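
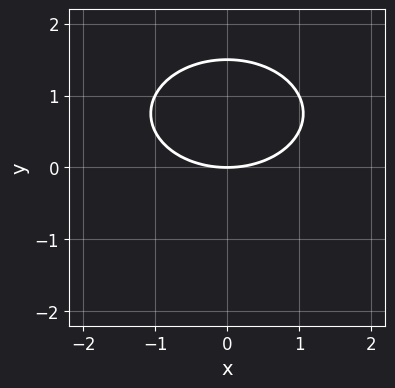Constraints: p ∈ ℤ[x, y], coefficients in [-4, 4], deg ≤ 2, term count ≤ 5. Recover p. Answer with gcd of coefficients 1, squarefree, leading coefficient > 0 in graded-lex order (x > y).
Degree: a generic line meets the curve in up to 2 points, so deg p = 2.
Symmetries: mirror symmetry x ↦ −x ⇒ only even powers of x.
Against the integer gridlines: one y-axis crossing is at y = 0; one x-axis crossing is at x = 0.
Matching integer coefficients to the picture gives p.

x^2 + 2*y^2 - 3*y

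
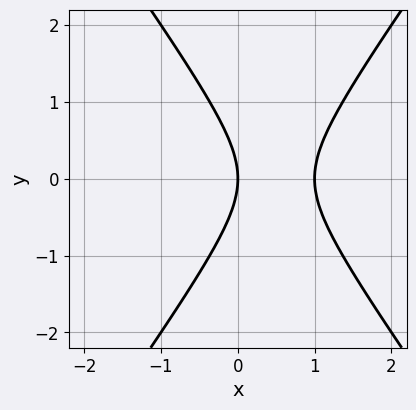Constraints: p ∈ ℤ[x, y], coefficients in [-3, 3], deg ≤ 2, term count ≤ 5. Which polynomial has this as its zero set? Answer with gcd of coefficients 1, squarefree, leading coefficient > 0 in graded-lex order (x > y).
Degree: a generic line meets the curve in up to 2 points, so deg p = 2.
Symmetries: mirror symmetry y ↦ −y ⇒ only even powers of y.
Reading off the gridlines: it crosses the y-axis at the gridline y = 0; among the integer gridlines, it crosses the x-axis at x ∈ {0, 1}.
Together with the visible shape, these determine p as stated.

2*x^2 - y^2 - 2*x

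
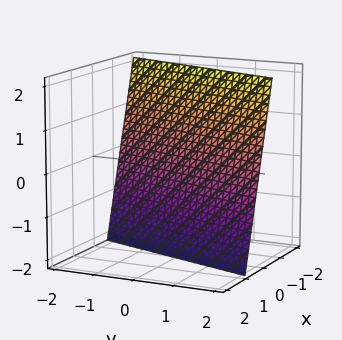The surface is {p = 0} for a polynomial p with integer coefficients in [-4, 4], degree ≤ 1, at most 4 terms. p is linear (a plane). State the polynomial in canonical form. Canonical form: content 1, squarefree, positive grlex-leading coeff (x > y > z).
3*x - y + z + 2

(a) deg p = 1. Every cross-section is a straight line — this is a plane.
(b) From the axis intercepts and sections: one z-axis crossing is at z = -2; it meets the y-axis at y = 2 (among the integer gridlines).
(c) The integer polynomial consistent with all of this is the stated p.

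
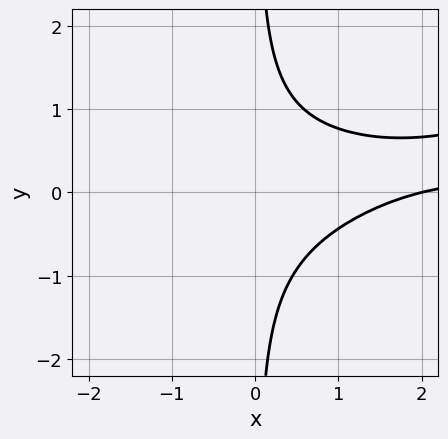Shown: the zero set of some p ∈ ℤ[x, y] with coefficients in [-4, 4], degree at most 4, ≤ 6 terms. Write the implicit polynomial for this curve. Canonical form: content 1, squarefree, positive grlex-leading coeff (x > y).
x^2*y - 3*x*y^2 - x + 2

First, deg p = 3.
Then, observable constraints: it meets the x-axis at x = 2 (among the integer gridlines); the curve avoids every integer y-axis point in the box.
Finally, solving for integer coefficients yields p as stated.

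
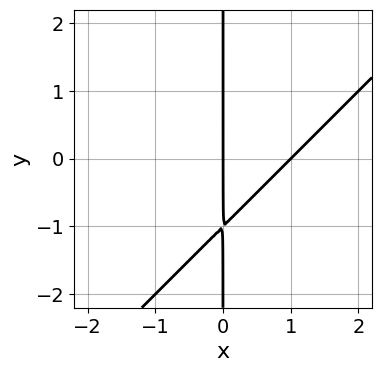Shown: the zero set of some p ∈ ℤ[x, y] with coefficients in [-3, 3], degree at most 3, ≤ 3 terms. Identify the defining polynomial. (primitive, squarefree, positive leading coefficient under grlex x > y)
First, degree: the shape is more complex than any degree-1 curve, so deg p = 2.
Then, checking where it meets the axes: every point of the y-axis in the box is on the curve; among the integer gridlines, it crosses the x-axis at x ∈ {0, 1}.
Finally, solving for integer coefficients yields p as stated.

x^2 - x*y - x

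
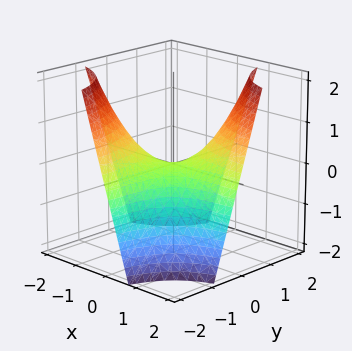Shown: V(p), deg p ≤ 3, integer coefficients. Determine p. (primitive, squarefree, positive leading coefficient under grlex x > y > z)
deg p = 2.
Checking where it meets the axes: every point of the y-axis in the box is on the surface; one z-axis crossing is at z = 0.
Assembling these constraints gives the stated polynomial.

4*x*y - 3*z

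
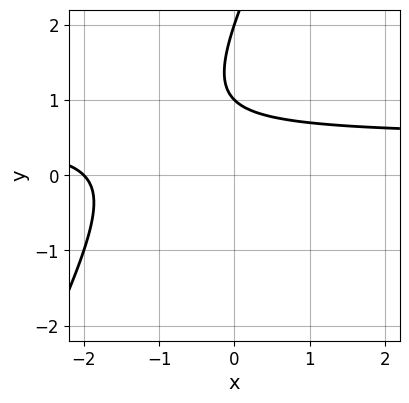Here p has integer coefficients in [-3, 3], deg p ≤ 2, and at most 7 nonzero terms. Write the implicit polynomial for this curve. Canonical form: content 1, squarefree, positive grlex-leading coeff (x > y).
(a) Degree: a generic line meets the curve in up to 2 points, so deg p = 2.
(b) Checking where it meets the axes: it crosses the x-axis at the gridline x = -2; among the integer gridlines, it crosses the y-axis at y ∈ {1, 2}.
(c) The integer polynomial consistent with all of this is the stated p.

2*x*y - y^2 - x + 3*y - 2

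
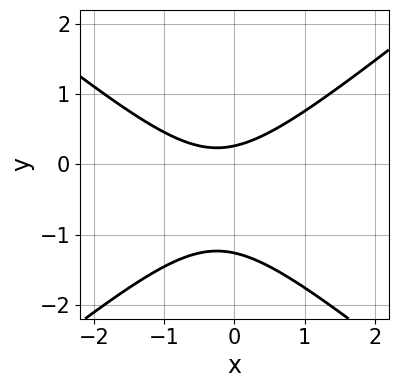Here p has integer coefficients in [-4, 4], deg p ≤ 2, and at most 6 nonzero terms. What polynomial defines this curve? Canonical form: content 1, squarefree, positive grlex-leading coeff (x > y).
(a) deg p = 2. No degree-1 curve has this shape.
(b) From the axis intercepts and sections: the curve avoids every integer x-axis point in the box.
(c) Matching integer coefficients to the picture gives p.

2*x^2 - 3*y^2 + x - 3*y + 1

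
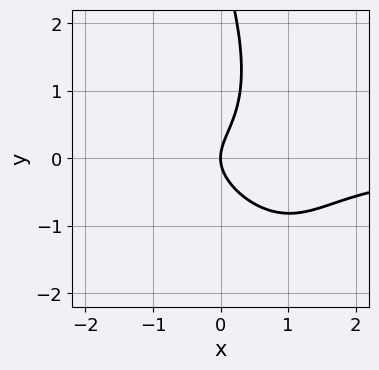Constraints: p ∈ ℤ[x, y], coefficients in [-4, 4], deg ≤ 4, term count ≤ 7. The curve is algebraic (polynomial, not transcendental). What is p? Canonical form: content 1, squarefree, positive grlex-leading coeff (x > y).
3*x^2*y + 3*x*y^2 + y^3 - 3*y^2 + 3*x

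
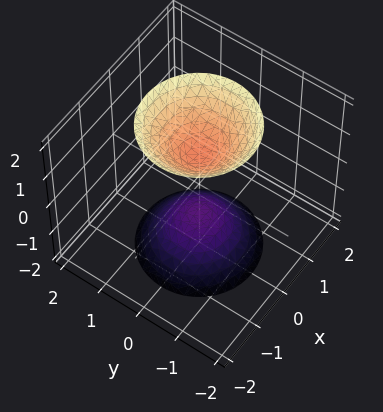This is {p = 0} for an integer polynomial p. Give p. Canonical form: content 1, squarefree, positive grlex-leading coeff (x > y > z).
2*x^2 + 2*y^2 - z^2 + 1

(a) I count 2 distinct pieces. They look like related sheets of one shape, so recover p as a whole.
(b) The degree is 2 — no degree-1 surface has this shape.
(c) By symmetry, every cross-section ⟂ z is a circle, so x, y appear only via x² + y².
(d) Reading off the gridlines: among the integer gridlines, it crosses the z-axis at z ∈ {-1, 1}; it misses every integer gridline on the y-axis; it misses every integer gridline on the x-axis; a circular section at z = 2 has radius between 1 and 2.
(e) Fitting integer coefficients to these (and the overall shape) gives p.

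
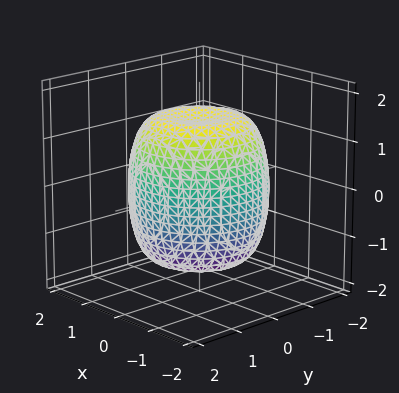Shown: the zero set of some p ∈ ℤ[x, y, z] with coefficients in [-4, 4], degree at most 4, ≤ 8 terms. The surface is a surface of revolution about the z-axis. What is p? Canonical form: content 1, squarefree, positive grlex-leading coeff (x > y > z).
Degree: the shape is more complex than any degree-3 surface, so deg p = 4.
Symmetry: the surface is invariant under rotation about z: p = q(x² + y², z).
From the axis intercepts and sections: a circular section at z = 1 has radius between 1 and 2.
These observations pin down the coefficients.

x^4 + 2*x^2*y^2 + y^4 - x^2 - y^2 + z^2 - 2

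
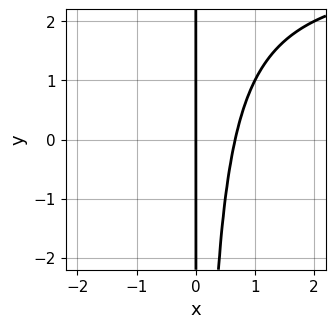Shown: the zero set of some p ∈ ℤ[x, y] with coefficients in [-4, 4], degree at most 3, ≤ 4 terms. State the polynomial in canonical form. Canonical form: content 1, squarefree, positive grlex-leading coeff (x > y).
(a) Degree: a generic line meets the curve in up to 3 points, so deg p = 3.
(b) Reading off the gridlines: every point of the y-axis in the box is on the curve; it crosses the x-axis at the gridline x = 0.
(c) These observations pin down the coefficients.

x^2*y - 3*x^2 + 2*x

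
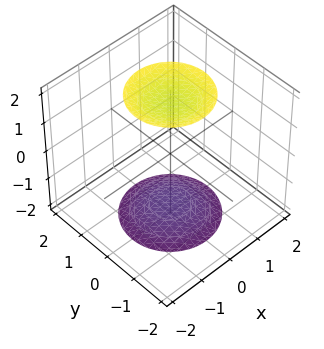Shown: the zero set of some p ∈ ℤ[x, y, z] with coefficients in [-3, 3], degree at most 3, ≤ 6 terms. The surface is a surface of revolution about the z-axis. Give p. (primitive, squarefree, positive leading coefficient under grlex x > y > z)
x^2 + y^2 - z^2 + 3

1. I count 2 distinct pieces. Treating them together as one polynomial.
2. deg p = 2. A generic line meets the surface in up to 2 points.
3. Symmetries: the surface is invariant under rotation about z: p = q(x² + y², z).
4. Reading off the gridlines: the surface avoids every integer x-axis point in the box; a circular section at z = -2 has radius exactly 1.
5. The integer polynomial consistent with all of this is the stated p.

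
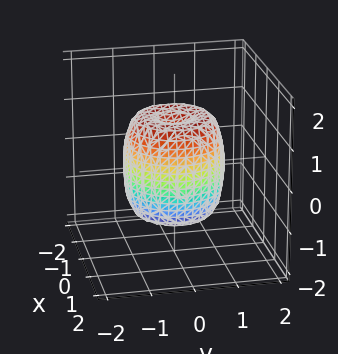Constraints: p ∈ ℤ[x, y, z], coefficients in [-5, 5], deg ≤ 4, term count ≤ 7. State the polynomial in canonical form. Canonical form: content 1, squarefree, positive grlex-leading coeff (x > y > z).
First, the degree is 4 — no degree-3 surface has this shape.
Then, symmetries: the z-axis is an axis of rotation, so x and y enter only as x² + y².
Then, observable constraints: a circular section at z = -1 has radius exactly 1; the z-axis gridline crossings are at z ∈ {-1, 1}.
Finally, matching integer coefficients to the picture gives p.

2*x^4 + 4*x^2*y^2 + 2*y^4 - 2*x^2 - 2*y^2 + z^2 - 1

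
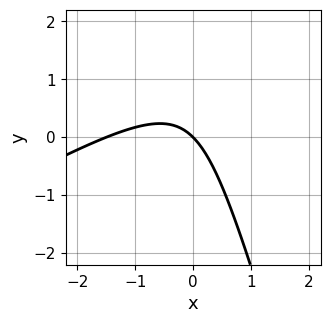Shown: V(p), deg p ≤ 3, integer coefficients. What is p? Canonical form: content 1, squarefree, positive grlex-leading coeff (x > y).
2*x^2 - 3*x*y - y^2 + 3*x + 3*y

Degree: the shape is more complex than any degree-1 curve, so deg p = 2.
Against the integer gridlines: it crosses the x-axis at the gridline x = 0; it meets the y-axis at y = 0 (among the integer gridlines).
Assembling these constraints gives the stated polynomial.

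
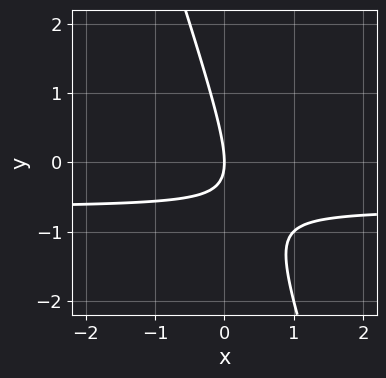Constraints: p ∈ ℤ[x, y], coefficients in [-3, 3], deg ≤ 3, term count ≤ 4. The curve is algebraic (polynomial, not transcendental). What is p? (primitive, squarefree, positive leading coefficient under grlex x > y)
(a) deg p = 2. A generic line meets the curve in up to 2 points.
(b) From the visible intercepts: it crosses the x-axis at the gridline x = 0; it meets the y-axis at y = 0 (among the integer gridlines).
(c) The integer polynomial consistent with all of this is the stated p.

3*x*y + y^2 + 2*x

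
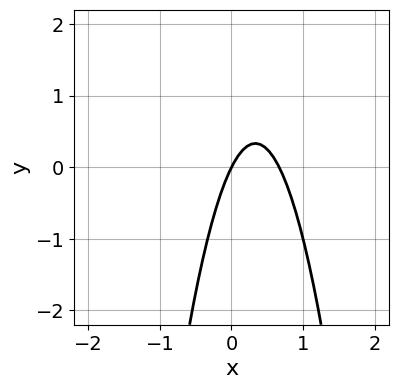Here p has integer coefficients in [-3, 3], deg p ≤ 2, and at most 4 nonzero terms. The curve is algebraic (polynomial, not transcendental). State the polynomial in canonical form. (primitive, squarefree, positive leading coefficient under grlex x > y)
3*x^2 - 2*x + y

Degree: no degree-1 curve has this shape, so deg p = 2.
From the visible intercepts: it meets the x-axis at x = 0 (among the integer gridlines); one y-axis crossing is at y = 0.
Matching integer coefficients to the picture gives p.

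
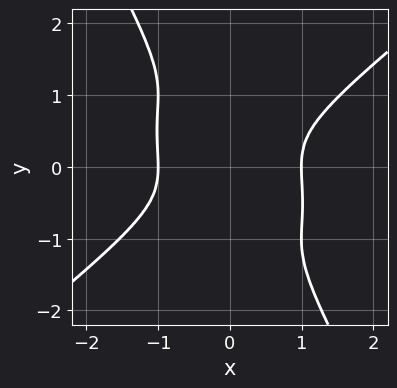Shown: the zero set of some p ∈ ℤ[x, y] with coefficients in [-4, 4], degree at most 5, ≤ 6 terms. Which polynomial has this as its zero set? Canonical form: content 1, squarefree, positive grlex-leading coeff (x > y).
First, the degree is 4 — a generic line meets the curve in up to 4 points.
Then, from the axis intercepts and sections: the x-axis gridline crossings are at x ∈ {-1, 1}.
Finally, assembling these constraints gives the stated polynomial.

2*x^4 - x^2*y^2 - 2*x*y^3 - y^4 - 2*x^2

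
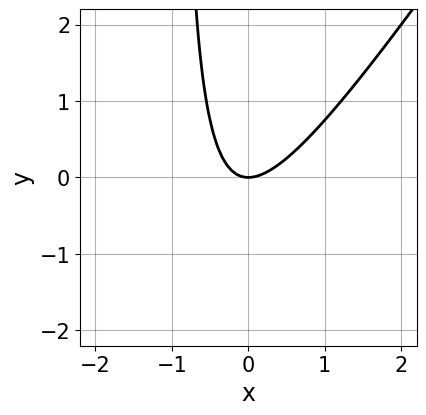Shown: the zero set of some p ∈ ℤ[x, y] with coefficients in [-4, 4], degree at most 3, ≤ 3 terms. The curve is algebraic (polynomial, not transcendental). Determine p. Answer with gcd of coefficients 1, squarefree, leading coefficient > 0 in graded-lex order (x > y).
1. deg p = 2. A generic line meets the curve in up to 2 points.
2. From the visible intercepts: it meets the x-axis at x = 0 (among the integer gridlines); it crosses the y-axis at the gridline y = 0.
3. The integer polynomial consistent with all of this is the stated p.

3*x^2 - 2*x*y - 2*y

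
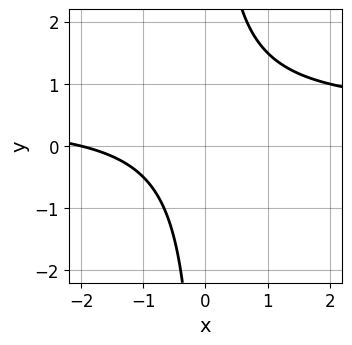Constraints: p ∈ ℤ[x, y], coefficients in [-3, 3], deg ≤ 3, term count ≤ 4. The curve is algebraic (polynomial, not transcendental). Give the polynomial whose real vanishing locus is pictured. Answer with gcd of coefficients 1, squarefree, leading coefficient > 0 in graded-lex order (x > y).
1. The degree is 2 — no degree-1 curve has this shape.
2. Reading off the gridlines: no y-intercept at any integer in the box; it meets the x-axis at x = -2 (among the integer gridlines).
3. Solving for integer coefficients yields p as stated.

2*x*y - x - 2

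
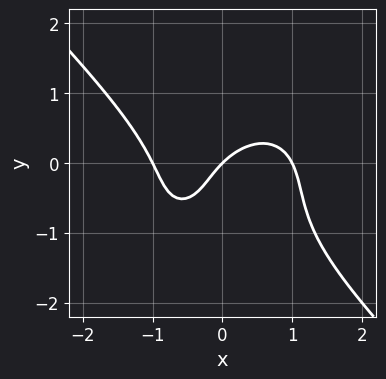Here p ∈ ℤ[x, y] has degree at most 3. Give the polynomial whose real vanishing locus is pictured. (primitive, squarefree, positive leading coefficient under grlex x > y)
First, degree: a generic line meets the curve in up to 3 points, so deg p = 3.
Then, observable constraints: one y-axis crossing is at y = 0; among the integer gridlines, it crosses the x-axis at x ∈ {-1, 0, 1}.
Finally, putting this together gives p.

x^3 + y^3 + y^2 - x + y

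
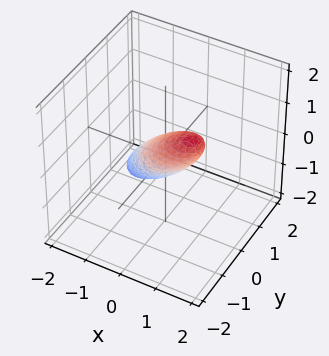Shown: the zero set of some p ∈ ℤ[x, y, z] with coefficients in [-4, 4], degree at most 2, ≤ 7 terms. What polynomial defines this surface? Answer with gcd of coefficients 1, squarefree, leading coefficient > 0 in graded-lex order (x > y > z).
2*x^2 - 3*x*z + 2*y^2 + 2*y*z + 2*z^2 - 1

(a) Degree: no degree-1 surface has this shape, so deg p = 2.
(b) The integer polynomial consistent with all of this is the stated p.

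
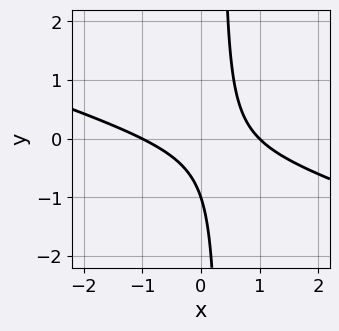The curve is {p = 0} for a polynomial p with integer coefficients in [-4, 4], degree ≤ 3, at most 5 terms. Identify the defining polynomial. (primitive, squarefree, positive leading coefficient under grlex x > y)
x^2 + 3*x*y - y - 1

1. The degree is 2 — no degree-1 curve has this shape.
2. Reading off the gridlines: the x-axis gridline crossings are at x ∈ {-1, 1}; it crosses the y-axis at the gridline y = -1.
3. Together with the visible shape, these determine p as stated.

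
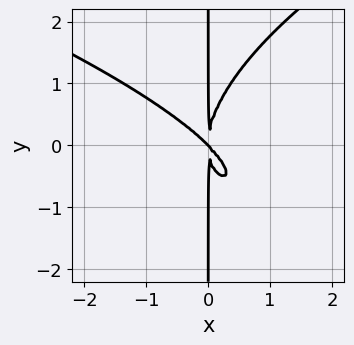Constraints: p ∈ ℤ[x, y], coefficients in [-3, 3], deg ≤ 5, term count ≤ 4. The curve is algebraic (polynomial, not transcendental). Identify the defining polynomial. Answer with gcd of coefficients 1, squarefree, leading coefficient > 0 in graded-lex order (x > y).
x*y^3 - 2*x^3 - 2*x^2*y

(a) The degree is 4 — the shape is more complex than any degree-3 curve.
(b) Reading off the gridlines: it meets the x-axis at x = 0 (among the integer gridlines); every point of the y-axis in the box is on the curve.
(c) Putting this together gives p.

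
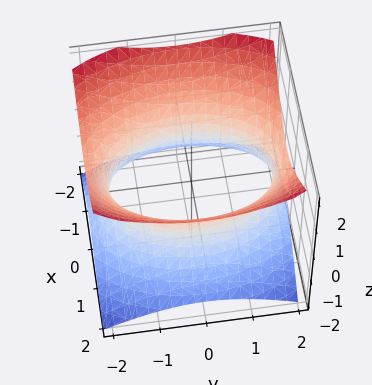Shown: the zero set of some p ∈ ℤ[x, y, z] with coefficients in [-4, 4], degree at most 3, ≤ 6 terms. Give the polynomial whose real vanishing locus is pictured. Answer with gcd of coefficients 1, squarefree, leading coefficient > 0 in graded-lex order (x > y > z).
(a) Degree: an hourglass — one-sheet hyperboloid; a quadric, so deg p = 2.
(b) Symmetries: it's symmetric under z → −z, forcing even powers of z; mirror symmetry y ↦ −y ⇒ only even powers of y; mirror symmetry x ↦ −x ⇒ only even powers of x.
(c) From the visible intercepts: the surface avoids every integer z-axis point in the box.
(d) Solving for integer coefficients yields p as stated.

2*x^2 + y^2 - 2*z^2 - 3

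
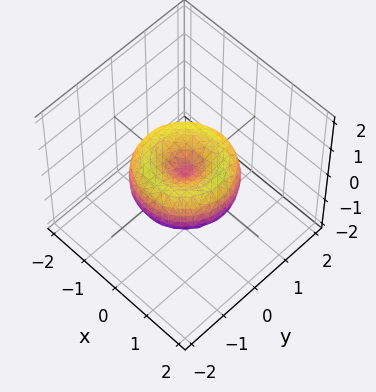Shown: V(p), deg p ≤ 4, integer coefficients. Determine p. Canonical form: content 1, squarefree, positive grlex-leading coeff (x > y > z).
First, deg p = 4.
Then, symmetries: rotational symmetry about the z-axis ⇒ p depends on x, y only through x² + y².
Next, checking where it meets the axes: one z-axis crossing is at z = 0; a circular section at z = 0 has radius between 1 and 2; it meets the x-axis at x = 0 (among the integer gridlines); it meets the y-axis at y = 0 (among the integer gridlines).
Finally, putting this together gives p.

2*x^4 + 4*x^2*y^2 + 2*y^4 - 3*x^2 - 3*y^2 + 3*z^2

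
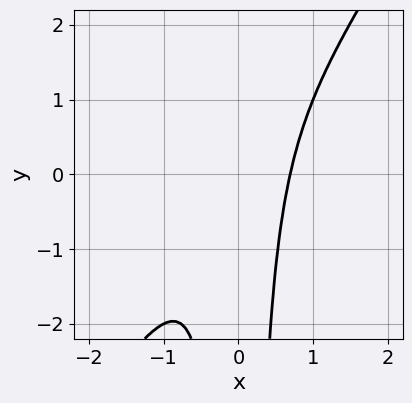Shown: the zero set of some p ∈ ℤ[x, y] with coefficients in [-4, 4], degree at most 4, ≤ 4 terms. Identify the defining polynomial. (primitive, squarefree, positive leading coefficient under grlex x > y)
3*x^3 - 2*x^2*y - 1

1. The degree is 3 — no degree-2 curve has this shape.
2. From the axis intercepts and sections: the curve avoids every integer y-axis point in the box.
3. These observations pin down the coefficients.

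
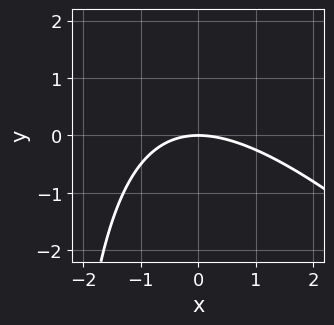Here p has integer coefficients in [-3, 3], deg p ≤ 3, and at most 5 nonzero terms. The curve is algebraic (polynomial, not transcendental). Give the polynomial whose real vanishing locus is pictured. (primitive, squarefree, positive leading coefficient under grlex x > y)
Degree: the shape is more complex than any degree-1 curve, so deg p = 2.
Checking where it meets the axes: it crosses the y-axis at the gridline y = 0; it crosses the x-axis at the gridline x = 0.
Solving for integer coefficients yields p as stated.

x^2 + x*y + 3*y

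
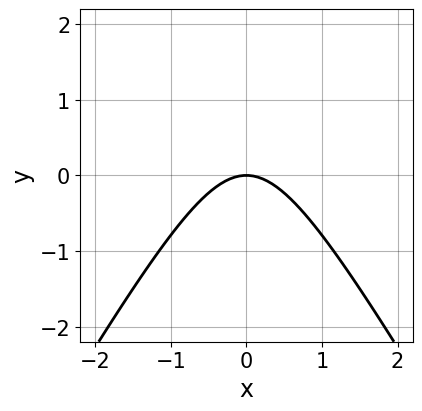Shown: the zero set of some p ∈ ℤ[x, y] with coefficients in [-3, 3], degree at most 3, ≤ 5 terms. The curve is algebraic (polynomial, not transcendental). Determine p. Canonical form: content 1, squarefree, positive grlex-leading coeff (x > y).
Degree: a generic line meets the curve in up to 2 points, so deg p = 2.
Symmetries: mirror symmetry x ↦ −x ⇒ only even powers of x.
Against the integer gridlines: one x-axis crossing is at x = 0; it crosses the y-axis at the gridline y = 0.
Assembling these constraints gives the stated polynomial.

3*x^2 - y^2 + 3*y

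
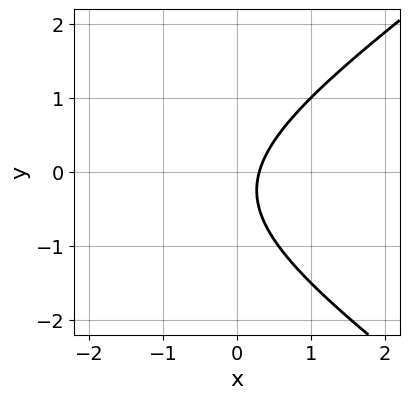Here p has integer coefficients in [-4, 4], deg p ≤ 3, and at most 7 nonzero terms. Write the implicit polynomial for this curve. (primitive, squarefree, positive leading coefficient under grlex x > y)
(a) Degree: the shape is more complex than any degree-1 curve, so deg p = 2.
(b) Observable constraints: no y-intercept at any integer in the box.
(c) Assembling these constraints gives the stated polynomial.

x^2 - 2*y^2 + 3*x - y - 1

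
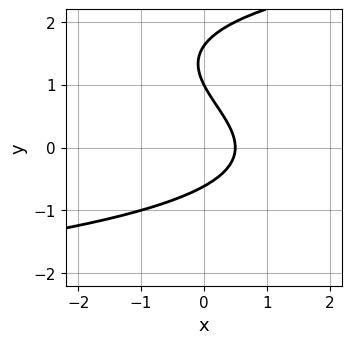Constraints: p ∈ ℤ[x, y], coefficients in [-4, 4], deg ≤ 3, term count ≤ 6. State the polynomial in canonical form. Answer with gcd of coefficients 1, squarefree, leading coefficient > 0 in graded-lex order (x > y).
y^3 - 2*y^2 - 2*x + 1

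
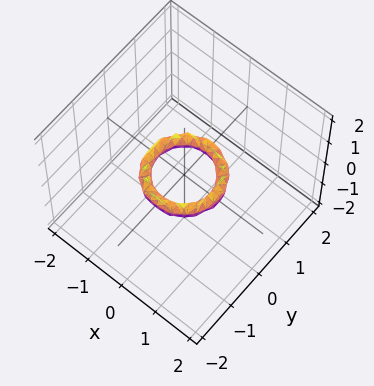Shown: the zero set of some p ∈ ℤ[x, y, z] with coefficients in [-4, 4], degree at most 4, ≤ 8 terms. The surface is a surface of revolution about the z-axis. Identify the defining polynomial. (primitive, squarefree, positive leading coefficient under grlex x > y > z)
2*x^4 + 4*x^2*y^2 + 2*y^4 - 3*x^2 - 3*y^2 + 2*z^2 + 1

Degree: a generic line meets the surface in up to 4 points, so deg p = 4.
Symmetries: the z-axis is an axis of rotation, so x and y enter only as x² + y².
Against the integer gridlines: the x-axis gridline crossings are at x ∈ {-1, 1}; the surface avoids every integer z-axis point in the box.
These observations pin down the coefficients.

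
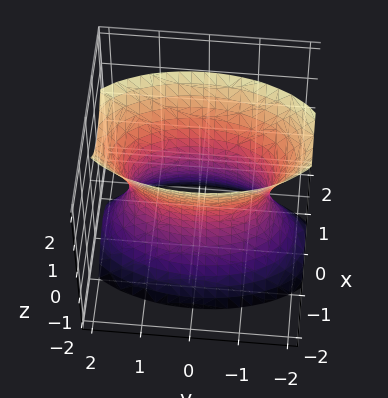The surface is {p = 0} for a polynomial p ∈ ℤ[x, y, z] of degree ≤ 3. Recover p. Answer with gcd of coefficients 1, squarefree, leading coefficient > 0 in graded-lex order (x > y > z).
First, degree: one connected sheet with a waist; a quadric, so deg p = 2.
Next, symmetries: it's symmetric under z → −z, forcing even powers of z; it's symmetric under x → −x, forcing even powers of x; mirror symmetry y ↦ −y ⇒ only even powers of y.
Next, checking where it meets the axes: no z-intercept at any integer in the box.
Finally, these observations pin down the coefficients.

3*x^2 + y^2 - z^2 - 2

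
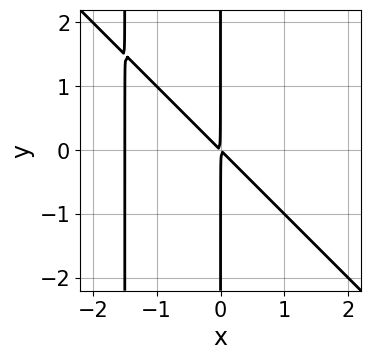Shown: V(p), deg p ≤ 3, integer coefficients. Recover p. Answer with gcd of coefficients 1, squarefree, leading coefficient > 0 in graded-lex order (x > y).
deg p = 3.
From the axis intercepts and sections: every point of the y-axis in the box is on the curve.
These observations pin down the coefficients.

2*x^3 + 2*x^2*y + 3*x^2 + 3*x*y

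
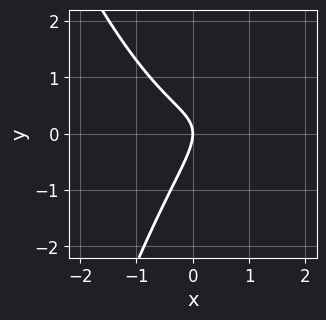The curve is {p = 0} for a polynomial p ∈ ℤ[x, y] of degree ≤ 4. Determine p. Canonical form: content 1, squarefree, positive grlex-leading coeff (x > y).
The degree is 3 — a generic line meets the curve in up to 3 points.
Reading off the gridlines: it meets the y-axis at y = 0 (among the integer gridlines); it crosses the x-axis at the gridline x = 0.
The integer polynomial consistent with all of this is the stated p.

x^3 - x^2 - x*y + y^2 + x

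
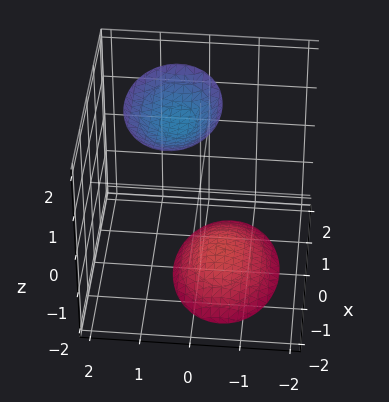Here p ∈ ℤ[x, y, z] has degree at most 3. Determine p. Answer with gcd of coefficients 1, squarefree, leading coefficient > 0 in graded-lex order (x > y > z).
I count 2 distinct pieces. Treating them together as one polynomial.
Degree: a generic line meets the surface in up to 2 points, so deg p = 2.
Against the integer gridlines: no y-intercept at any integer in the box; no x-intercept at any integer in the box.
Fitting integer coefficients to these (and the overall shape) gives p.

x^2 + 2*y^2 - y*z - z^2 + 3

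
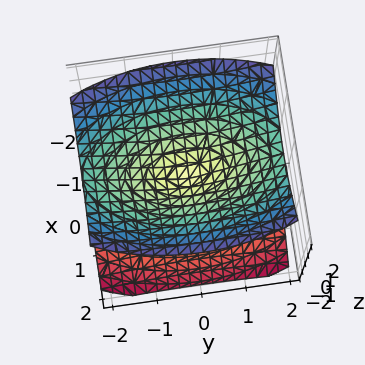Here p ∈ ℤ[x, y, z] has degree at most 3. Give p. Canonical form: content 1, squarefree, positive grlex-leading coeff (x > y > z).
3*x^2 + y^2 - 3*z^2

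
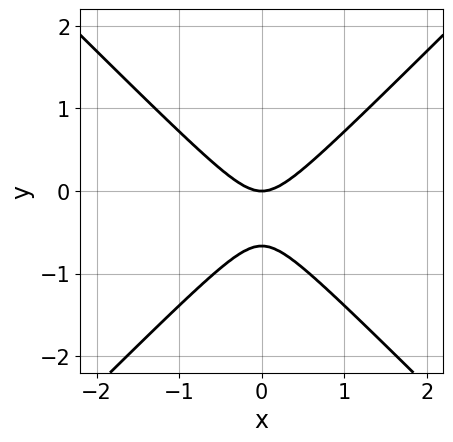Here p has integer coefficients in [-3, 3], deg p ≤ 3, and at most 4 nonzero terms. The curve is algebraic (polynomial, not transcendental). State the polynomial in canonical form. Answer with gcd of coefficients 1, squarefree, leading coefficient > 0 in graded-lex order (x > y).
3*x^2 - 3*y^2 - 2*y

(a) Degree: the shape is more complex than any degree-1 curve, so deg p = 2.
(b) Symmetries: mirror symmetry x ↦ −x ⇒ only even powers of x.
(c) Observable constraints: it meets the x-axis at x = 0 (among the integer gridlines); it meets the y-axis at y = 0 (among the integer gridlines).
(d) Fitting integer coefficients to these (and the overall shape) gives p.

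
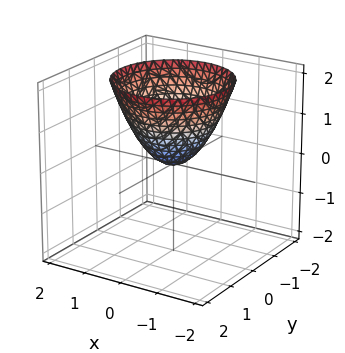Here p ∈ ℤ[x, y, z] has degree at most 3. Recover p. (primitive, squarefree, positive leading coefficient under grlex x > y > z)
x^2 + y^2 - z

(a) Degree: a paraboloid; a quadric, so deg p = 2.
(b) By symmetry, the surface is invariant under rotation about z: p = q(x² + y², z).
(c) Against the integer gridlines: it crosses the x-axis at the gridline x = 0; it crosses the y-axis at the gridline y = 0; a circular section at z = 1 has radius exactly 1.
(d) The integer polynomial consistent with all of this is the stated p.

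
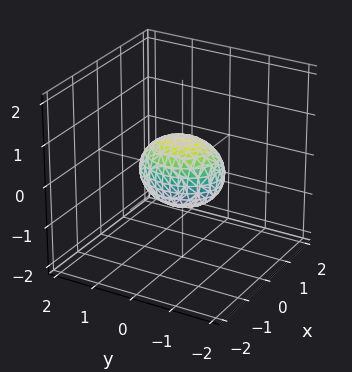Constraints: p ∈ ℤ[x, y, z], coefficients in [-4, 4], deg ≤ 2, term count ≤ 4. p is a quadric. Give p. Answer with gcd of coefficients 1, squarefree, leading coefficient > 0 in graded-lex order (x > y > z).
Degree: bounded and convex; a quadric, so deg p = 2.
Symmetries: it's symmetric under z → −z, forcing even powers of z; the x ↦ −x reflection is a symmetry, so x appears only in even powers; mirror symmetry y ↦ −y ⇒ only even powers of y.
Against the integer gridlines: among the integer gridlines, it crosses the y-axis at y ∈ {-1, 1}.
The integer polynomial consistent with all of this is the stated p.

3*x^2 + 2*y^2 + 3*z^2 - 2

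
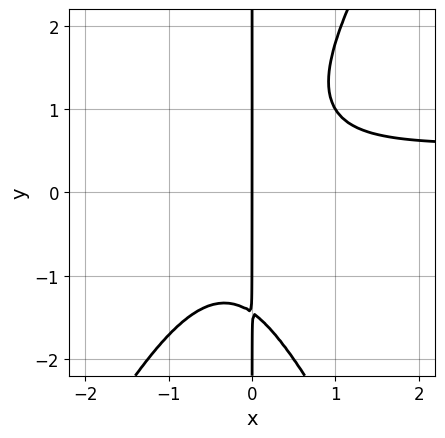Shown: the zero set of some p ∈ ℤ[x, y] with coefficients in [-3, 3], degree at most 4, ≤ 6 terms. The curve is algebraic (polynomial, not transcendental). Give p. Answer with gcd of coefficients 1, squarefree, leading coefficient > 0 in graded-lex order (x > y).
Degree: a generic line meets the curve in up to 4 points, so deg p = 4.
From the axis intercepts and sections: it crosses the x-axis at the gridline x = 0; every point of the y-axis in the box is on the curve.
Assembling these constraints gives the stated polynomial.

3*x^3*y - x*y^3 - 2*x^3 + 3*x^2*y - 3*x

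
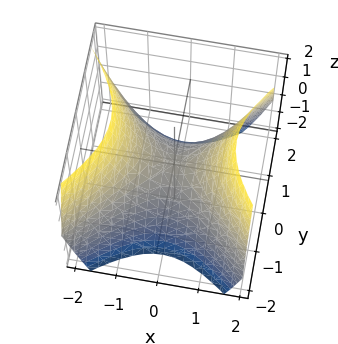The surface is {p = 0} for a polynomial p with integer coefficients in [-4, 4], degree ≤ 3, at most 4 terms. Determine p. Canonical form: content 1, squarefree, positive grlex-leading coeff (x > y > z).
1. deg p = 2. A hyperbolic paraboloid; a quadric.
2. Symmetries: it's symmetric under x → −x, forcing even powers of x; mirror symmetry y ↦ −y ⇒ only even powers of y.
3. From the axis intercepts and sections: it crosses the z-axis at the gridline z = 0; it crosses the y-axis at the gridline y = 0; one x-axis crossing is at x = 0.
4. The integer polynomial consistent with all of this is the stated p.

x^2 - y^2 - z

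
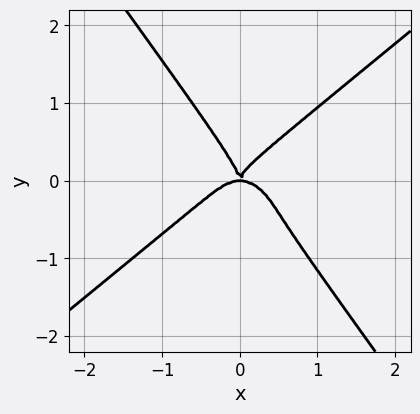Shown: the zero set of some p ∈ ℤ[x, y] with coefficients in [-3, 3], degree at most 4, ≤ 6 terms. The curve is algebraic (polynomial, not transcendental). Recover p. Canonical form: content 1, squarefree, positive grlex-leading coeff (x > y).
3*x^4 - 3*x*y^3 - 3*y^4 + 2*x^2*y

deg p = 4.
Checking where it meets the axes: it meets the y-axis at y = 0 (among the integer gridlines); one x-axis crossing is at x = 0.
Together with the visible shape, these determine p as stated.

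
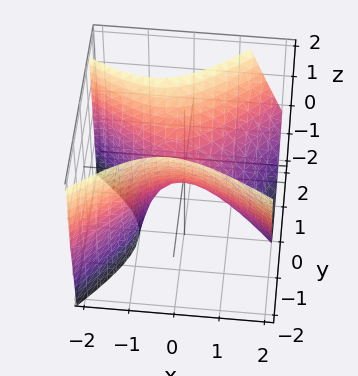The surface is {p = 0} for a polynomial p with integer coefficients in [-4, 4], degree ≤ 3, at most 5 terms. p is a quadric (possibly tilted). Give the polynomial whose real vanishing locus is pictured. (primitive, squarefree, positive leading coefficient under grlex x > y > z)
2*x^2 + x*y + x*z - 3*y^2 + 2*z

1. The degree is 2 — the shape is more complex than any degree-1 surface.
2. Reading off the gridlines: one z-axis crossing is at z = 0; it crosses the y-axis at the gridline y = 0; it meets the x-axis at x = 0 (among the integer gridlines).
3. These observations pin down the coefficients.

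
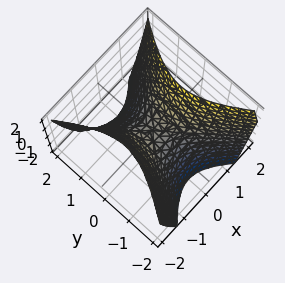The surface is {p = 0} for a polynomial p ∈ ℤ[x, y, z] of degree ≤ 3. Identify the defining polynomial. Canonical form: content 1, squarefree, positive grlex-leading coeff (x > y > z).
1. The degree is 2 — a saddle surface; a quadric.
2. Symmetries: the y ↦ −y reflection is a symmetry, so y appears only in even powers; the x ↦ −x reflection is a symmetry, so x appears only in even powers.
3. From the axis intercepts and sections: it crosses the z-axis at the gridline z = 0; it meets the y-axis at y = 0 (among the integer gridlines); one x-axis crossing is at x = 0.
4. The integer polynomial consistent with all of this is the stated p.

3*x^2 - 2*y^2 - 2*z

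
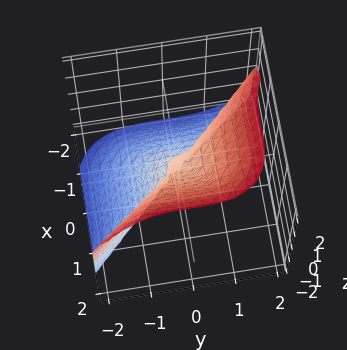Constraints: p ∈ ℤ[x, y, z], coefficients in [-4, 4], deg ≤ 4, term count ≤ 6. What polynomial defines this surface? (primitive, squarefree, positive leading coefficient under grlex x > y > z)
3*x^3 + 2*y^3 - 2*z^3 + z^2

First, deg p = 3.
Then, reading off the gridlines: it crosses the z-axis at the gridline z = 0; one x-axis crossing is at x = 0; it crosses the y-axis at the gridline y = 0.
Finally, matching integer coefficients to the picture gives p.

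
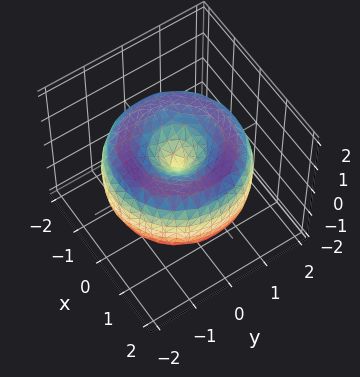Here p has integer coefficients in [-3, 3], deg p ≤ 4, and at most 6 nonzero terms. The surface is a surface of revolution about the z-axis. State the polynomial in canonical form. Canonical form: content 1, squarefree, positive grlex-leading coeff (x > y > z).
First, the degree is 4 — no degree-3 surface has this shape.
Then, symmetries: the z-axis is an axis of rotation, so x and y enter only as x² + y².
Then, reading off the gridlines: it crosses the x-axis at the gridline x = 0; one z-axis crossing is at z = 0.
Finally, matching integer coefficients to the picture gives p.

x^4 + 2*x^2*y^2 + y^4 - 3*x^2 - 3*y^2 + 2*z^2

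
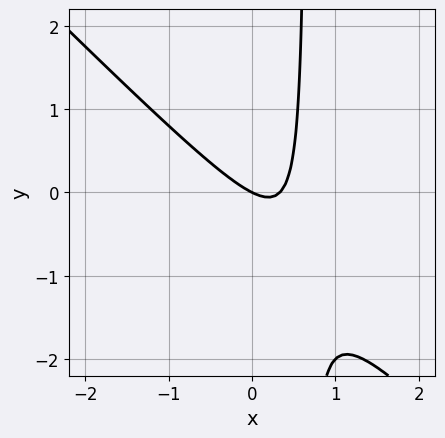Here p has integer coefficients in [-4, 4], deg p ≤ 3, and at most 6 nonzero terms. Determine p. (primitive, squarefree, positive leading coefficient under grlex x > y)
3*x^2 + 3*x*y - x - 2*y

Degree: the shape is more complex than any degree-1 curve, so deg p = 2.
Against the integer gridlines: one x-axis crossing is at x = 0; it crosses the y-axis at the gridline y = 0.
The integer polynomial consistent with all of this is the stated p.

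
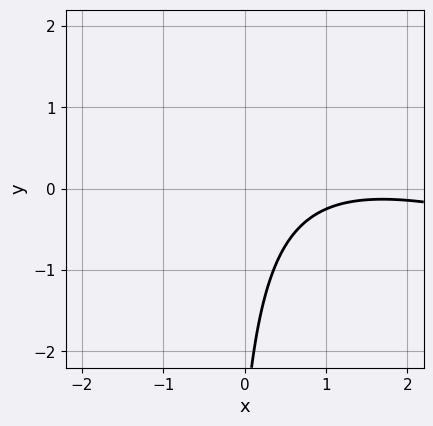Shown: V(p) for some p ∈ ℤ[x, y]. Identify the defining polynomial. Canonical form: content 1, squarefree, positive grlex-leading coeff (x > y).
x^2 + 3*x*y - 3*x + y + 3

First, deg p = 2. No degree-1 curve has this shape.
Next, reading off the gridlines: the curve avoids every integer x-axis point in the box; no y-intercept at any integer in the box.
Finally, fitting integer coefficients to these (and the overall shape) gives p.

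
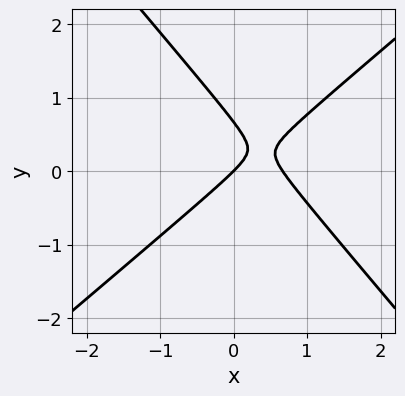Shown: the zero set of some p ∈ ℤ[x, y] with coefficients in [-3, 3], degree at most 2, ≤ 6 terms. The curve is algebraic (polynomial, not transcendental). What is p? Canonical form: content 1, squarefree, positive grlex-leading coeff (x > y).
First, the degree is 2 — no degree-1 curve has this shape.
Then, against the integer gridlines: it crosses the x-axis at the gridline x = 0; it crosses the y-axis at the gridline y = 0.
Finally, assembling these constraints gives the stated polynomial.

3*x^2 - x*y - 3*y^2 - 2*x + 2*y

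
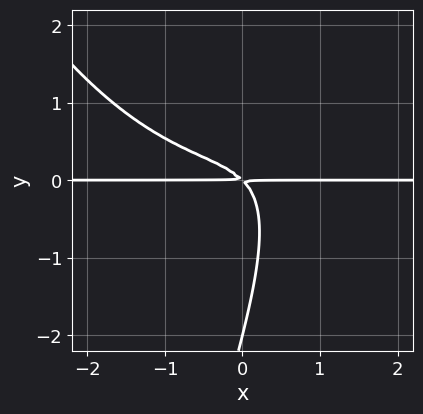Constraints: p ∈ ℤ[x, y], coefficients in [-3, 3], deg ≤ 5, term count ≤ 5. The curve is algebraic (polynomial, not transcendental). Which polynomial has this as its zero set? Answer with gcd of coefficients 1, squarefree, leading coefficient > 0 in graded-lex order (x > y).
(a) The degree is 4 — the shape is more complex than any degree-3 curve.
(b) Observable constraints: the visible x-axis segment lies entirely on the curve; it crosses the y-axis at the gridline y = -2.
(c) Together with the visible shape, these determine p as stated.

x^3*y - 3*x*y^2 + y^3 + 2*x*y + 2*y^2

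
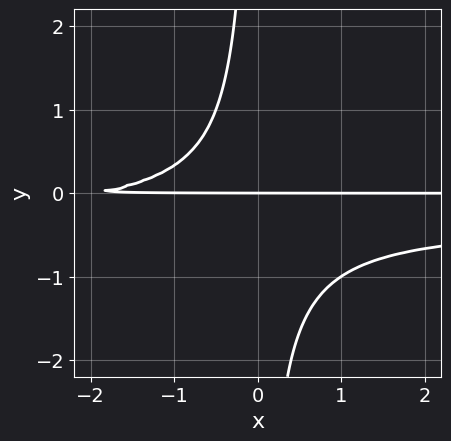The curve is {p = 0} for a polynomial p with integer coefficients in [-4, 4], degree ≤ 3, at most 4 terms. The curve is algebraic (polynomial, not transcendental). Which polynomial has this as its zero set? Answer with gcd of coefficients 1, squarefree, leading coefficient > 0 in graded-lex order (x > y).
3*x*y^2 + x*y + 2*y

1. Degree: a generic line meets the curve in up to 3 points, so deg p = 3.
2. Reading off the gridlines: every point of the x-axis in the box is on the curve; it crosses the y-axis at the gridline y = 0.
3. Matching integer coefficients to the picture gives p.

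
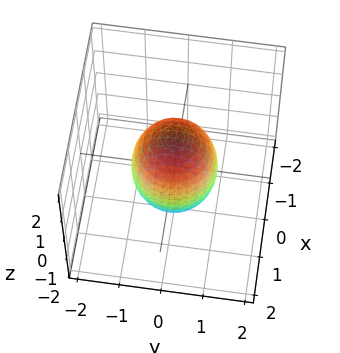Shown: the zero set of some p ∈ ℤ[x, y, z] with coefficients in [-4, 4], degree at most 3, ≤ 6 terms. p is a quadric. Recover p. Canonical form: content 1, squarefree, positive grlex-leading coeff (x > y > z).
2*x^2 + 2*y^2 + z^2 - 2

First, degree: bounded and convex; a quadric, so deg p = 2.
Then, symmetries: mirror symmetry z ↦ −z ⇒ only even powers of z; every cross-section ⟂ z is a circle, so x, y appear only via x² + y².
Then, reading off the gridlines: among the integer gridlines, it crosses the y-axis at y ∈ {-1, 1}; among the integer gridlines, it crosses the x-axis at x ∈ {-1, 1}; a circular section at z = -1 has radius between 0 and 1.
Finally, fitting integer coefficients to these (and the overall shape) gives p.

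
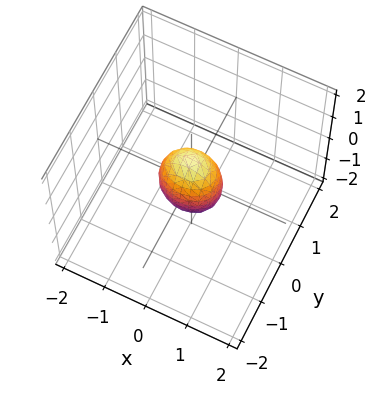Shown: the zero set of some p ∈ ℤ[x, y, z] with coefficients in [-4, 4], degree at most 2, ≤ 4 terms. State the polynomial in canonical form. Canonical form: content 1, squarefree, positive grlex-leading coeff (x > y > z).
2*x^2 + 3*y^2 + z^2 - 1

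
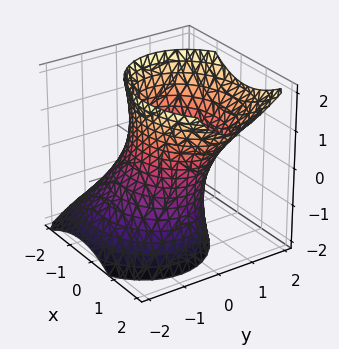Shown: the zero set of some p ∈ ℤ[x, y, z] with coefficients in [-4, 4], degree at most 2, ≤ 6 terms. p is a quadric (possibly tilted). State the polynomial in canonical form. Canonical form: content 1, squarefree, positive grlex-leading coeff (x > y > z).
(a) Degree: a generic line meets the surface in up to 2 points, so deg p = 2.
(b) From the axis intercepts and sections: the y-axis gridline crossings are at y ∈ {-1, 1}; the surface avoids every integer z-axis point in the box.
(c) Together with the visible shape, these determine p as stated.

2*x^2 - x*z + 3*y^2 - 2*y*z - z^2 - 3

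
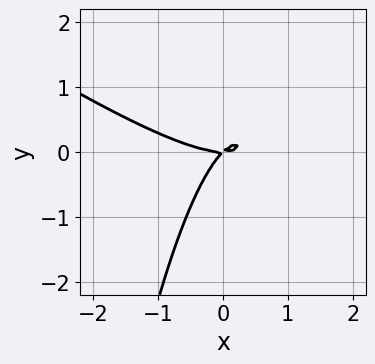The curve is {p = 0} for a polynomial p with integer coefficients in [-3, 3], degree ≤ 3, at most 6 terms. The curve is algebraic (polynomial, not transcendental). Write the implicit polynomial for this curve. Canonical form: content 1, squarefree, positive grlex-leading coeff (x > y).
2*x^3 + 3*x^2*y - 3*x*y + 3*y^2

First, deg p = 3. The shape is more complex than any degree-2 curve.
Next, observable constraints: one y-axis crossing is at y = 0; it meets the x-axis at x = 0 (among the integer gridlines).
Finally, solving for integer coefficients yields p as stated.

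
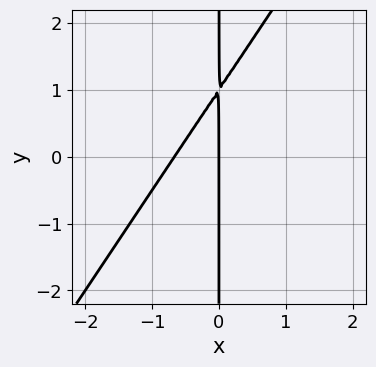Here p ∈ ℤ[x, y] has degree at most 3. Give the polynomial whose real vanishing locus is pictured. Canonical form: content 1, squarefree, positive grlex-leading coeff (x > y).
The degree is 2 — no degree-1 curve has this shape.
From the visible intercepts: the visible y-axis segment lies entirely on the curve; it crosses the x-axis at the gridline x = 0.
These observations pin down the coefficients.

3*x^2 - 2*x*y + 2*x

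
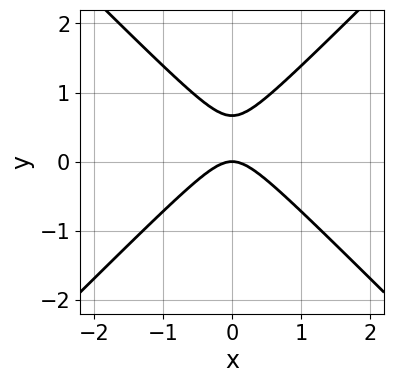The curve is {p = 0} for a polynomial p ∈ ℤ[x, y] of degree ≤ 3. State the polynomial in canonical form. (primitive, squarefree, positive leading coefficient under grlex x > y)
1. deg p = 2.
2. Symmetries: the x ↦ −x reflection is a symmetry, so x appears only in even powers.
3. Checking where it meets the axes: it crosses the y-axis at the gridline y = 0; one x-axis crossing is at x = 0.
4. Together with the visible shape, these determine p as stated.

3*x^2 - 3*y^2 + 2*y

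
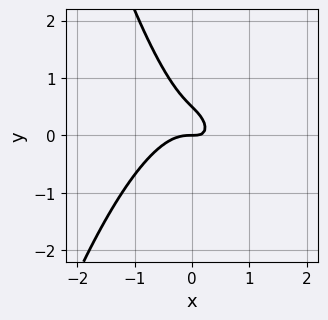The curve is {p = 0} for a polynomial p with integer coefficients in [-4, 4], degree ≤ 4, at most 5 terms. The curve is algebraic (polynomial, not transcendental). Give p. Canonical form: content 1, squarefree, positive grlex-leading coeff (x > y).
3*x^3 + 2*x*y + 2*y^2 - y

(a) Degree: no degree-2 curve has this shape, so deg p = 3.
(b) Against the integer gridlines: one y-axis crossing is at y = 0; one x-axis crossing is at x = 0.
(c) Assembling these constraints gives the stated polynomial.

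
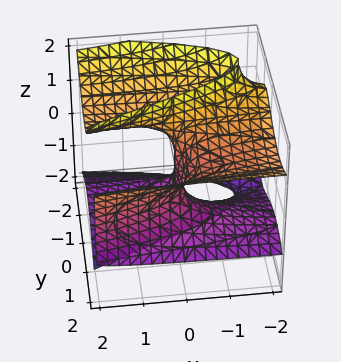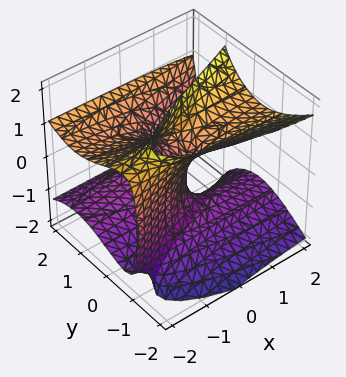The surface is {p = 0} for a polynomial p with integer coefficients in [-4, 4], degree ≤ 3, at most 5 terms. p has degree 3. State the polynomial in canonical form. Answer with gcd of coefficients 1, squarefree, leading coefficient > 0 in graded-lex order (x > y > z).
2*x*z^2 + 2*y^3 - 3*y*z^2 - 2*y^2 - 3*x

1. deg p = 3.
2. From the visible intercepts: every point of the z-axis in the box is on the surface; the y-axis gridline crossings are at y ∈ {0, 1}; one x-axis crossing is at x = 0.
3. Assembling these constraints gives the stated polynomial.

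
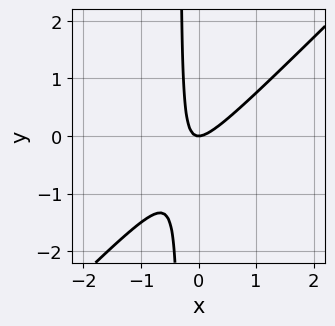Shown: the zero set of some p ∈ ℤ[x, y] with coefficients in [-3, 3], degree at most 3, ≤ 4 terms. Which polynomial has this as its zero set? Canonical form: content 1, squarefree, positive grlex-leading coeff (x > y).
Degree: a generic line meets the curve in up to 2 points, so deg p = 2.
From the axis intercepts and sections: one y-axis crossing is at y = 0; it crosses the x-axis at the gridline x = 0.
The integer polynomial consistent with all of this is the stated p.

3*x^2 - 3*x*y - y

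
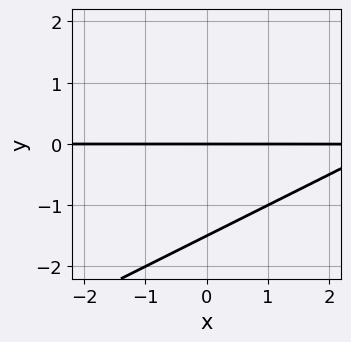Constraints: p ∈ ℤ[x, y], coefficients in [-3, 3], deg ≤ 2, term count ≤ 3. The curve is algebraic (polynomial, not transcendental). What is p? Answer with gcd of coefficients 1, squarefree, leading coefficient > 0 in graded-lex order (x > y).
(a) deg p = 2.
(b) Against the integer gridlines: it meets the y-axis at y = 0 (among the integer gridlines); every point of the x-axis in the box is on the curve.
(c) The integer polynomial consistent with all of this is the stated p.

x*y - 2*y^2 - 3*y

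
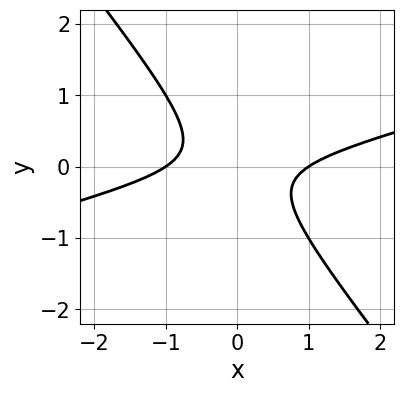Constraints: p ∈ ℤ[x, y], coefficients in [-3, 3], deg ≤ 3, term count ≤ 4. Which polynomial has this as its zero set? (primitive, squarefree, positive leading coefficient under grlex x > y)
x^2 - 3*x*y - 3*y^2 - 1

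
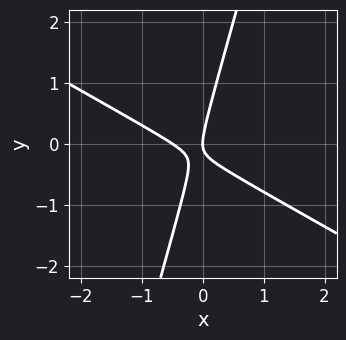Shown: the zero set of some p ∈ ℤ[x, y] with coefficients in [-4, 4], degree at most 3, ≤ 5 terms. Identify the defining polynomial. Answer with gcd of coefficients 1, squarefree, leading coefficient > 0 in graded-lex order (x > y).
1. Degree: no degree-1 curve has this shape, so deg p = 2.
2. Observable constraints: one x-axis crossing is at x = 0; it meets the y-axis at y = 0 (among the integer gridlines).
3. Putting this together gives p.

2*x^2 + 3*x*y - y^2 + x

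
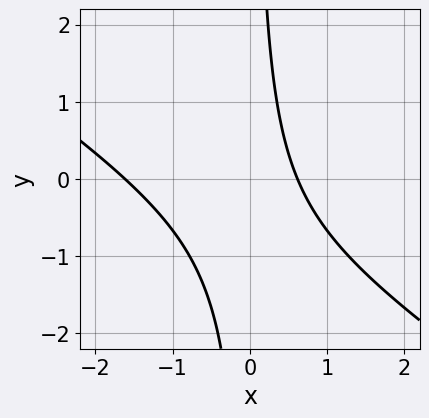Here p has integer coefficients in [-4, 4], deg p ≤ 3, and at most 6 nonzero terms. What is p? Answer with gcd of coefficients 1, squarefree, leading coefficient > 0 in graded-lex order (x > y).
1. Degree: no degree-1 curve has this shape, so deg p = 2.
2. Checking where it meets the axes: the curve avoids every integer y-axis point in the box.
3. Together with the visible shape, these determine p as stated.

2*x^2 + 3*x*y + 2*x - 2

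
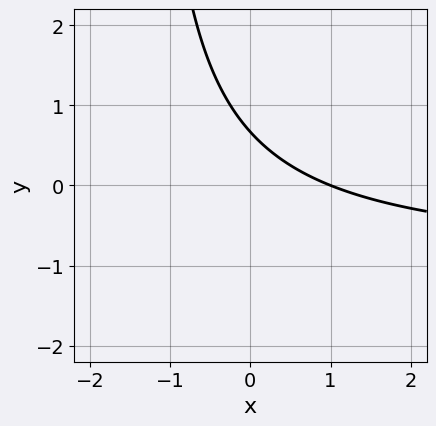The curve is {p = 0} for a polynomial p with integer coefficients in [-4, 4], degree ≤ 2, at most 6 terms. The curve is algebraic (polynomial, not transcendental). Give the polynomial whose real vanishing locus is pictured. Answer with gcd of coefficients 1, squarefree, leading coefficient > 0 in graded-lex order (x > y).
2*x*y + 2*x + 3*y - 2

First, degree: a generic line meets the curve in up to 2 points, so deg p = 2.
Next, reading off the gridlines: it meets the x-axis at x = 1 (among the integer gridlines).
Finally, the integer polynomial consistent with all of this is the stated p.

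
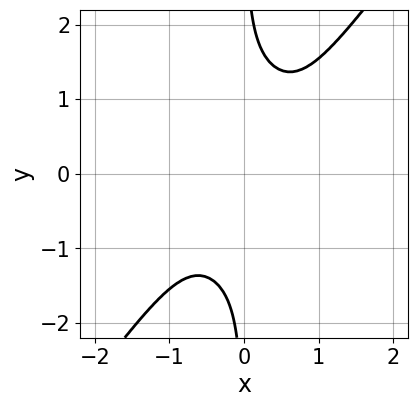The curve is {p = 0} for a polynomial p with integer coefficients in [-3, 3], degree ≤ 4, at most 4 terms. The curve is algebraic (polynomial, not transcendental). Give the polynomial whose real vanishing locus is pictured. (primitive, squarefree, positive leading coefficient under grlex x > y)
3*x^4 + x^2*y^2 - 2*x*y^3 + 2

1. The degree is 4 — the shape is more complex than any degree-3 curve.
2. From the visible intercepts: it misses every integer gridline on the y-axis; it misses every integer gridline on the x-axis.
3. The integer polynomial consistent with all of this is the stated p.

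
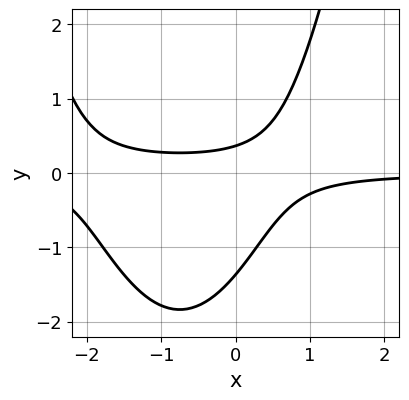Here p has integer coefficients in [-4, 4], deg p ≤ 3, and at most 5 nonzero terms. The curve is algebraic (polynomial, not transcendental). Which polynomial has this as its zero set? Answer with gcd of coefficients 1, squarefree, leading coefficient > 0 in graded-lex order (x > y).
2*x^2*y + 3*x*y - 2*y^2 - 2*y + 1

(a) The degree is 3 — the shape is more complex than any degree-2 curve.
(b) Reading off the gridlines: it misses every integer gridline on the x-axis.
(c) The integer polynomial consistent with all of this is the stated p.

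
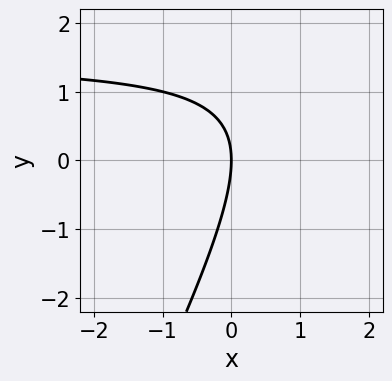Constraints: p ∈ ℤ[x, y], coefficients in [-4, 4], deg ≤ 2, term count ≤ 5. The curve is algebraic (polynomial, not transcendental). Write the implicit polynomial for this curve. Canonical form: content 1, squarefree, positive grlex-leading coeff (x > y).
2*x*y - y^2 - 3*x

deg p = 2. The shape is more complex than any degree-1 curve.
From the visible intercepts: one x-axis crossing is at x = 0; it crosses the y-axis at the gridline y = 0.
Fitting integer coefficients to these (and the overall shape) gives p.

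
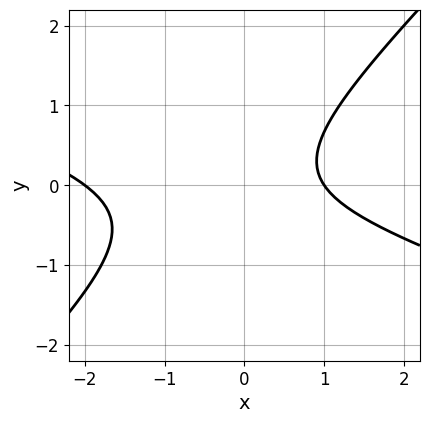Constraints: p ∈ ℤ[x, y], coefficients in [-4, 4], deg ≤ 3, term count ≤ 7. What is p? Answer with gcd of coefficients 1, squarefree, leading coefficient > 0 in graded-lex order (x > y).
x^2 + 2*x*y - 3*y^2 + x - 2

Degree: no degree-1 curve has this shape, so deg p = 2.
Checking where it meets the axes: the x-axis gridline crossings are at x ∈ {-2, 1}; no y-intercept at any integer in the box.
Matching integer coefficients to the picture gives p.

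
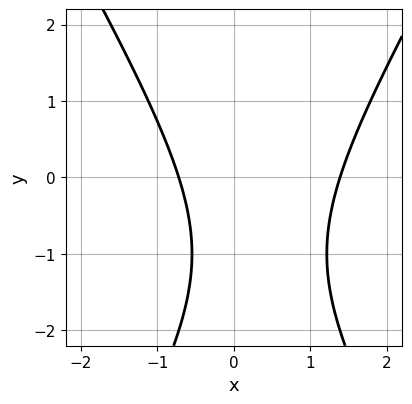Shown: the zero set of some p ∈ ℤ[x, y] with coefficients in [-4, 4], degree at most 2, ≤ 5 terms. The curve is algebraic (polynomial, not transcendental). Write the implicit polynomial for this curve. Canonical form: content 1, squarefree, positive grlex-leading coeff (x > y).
First, deg p = 2.
Next, observable constraints: no y-intercept at any integer in the box.
Finally, solving for integer coefficients yields p as stated.

3*x^2 - y^2 - 2*x - 2*y - 3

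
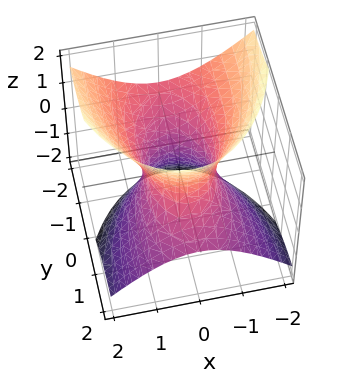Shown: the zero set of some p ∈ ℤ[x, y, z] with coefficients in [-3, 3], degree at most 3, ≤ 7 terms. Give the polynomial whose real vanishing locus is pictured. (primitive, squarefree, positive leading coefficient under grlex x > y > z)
3*x^2 + y^2 + 3*y*z - 2*z^2 - 2

First, deg p = 2. No degree-1 surface has this shape.
Next, reading off the gridlines: it misses every integer gridline on the z-axis.
Finally, together with the visible shape, these determine p as stated.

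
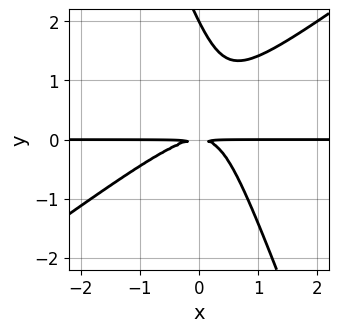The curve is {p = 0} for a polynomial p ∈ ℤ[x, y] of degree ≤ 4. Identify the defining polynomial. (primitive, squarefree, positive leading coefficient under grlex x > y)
2*x^2*y - 2*x*y^2 - y^3 + 2*y^2

1. deg p = 3. No degree-2 curve has this shape.
2. Observable constraints: every point of the x-axis in the box is on the curve; one y-axis crossing is at y = 2.
3. Fitting integer coefficients to these (and the overall shape) gives p.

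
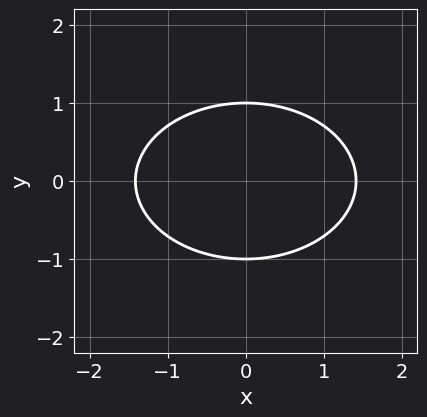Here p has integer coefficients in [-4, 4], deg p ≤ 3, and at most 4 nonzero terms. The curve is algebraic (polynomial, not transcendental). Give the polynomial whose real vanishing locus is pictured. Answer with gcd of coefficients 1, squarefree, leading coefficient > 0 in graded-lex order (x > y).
x^2 + 2*y^2 - 2

(a) The degree is 2 — a generic line meets the curve in up to 2 points.
(b) Symmetries: mirror symmetry x ↦ −x ⇒ only even powers of x; the y ↦ −y reflection is a symmetry, so y appears only in even powers.
(c) From the axis intercepts and sections: among the integer gridlines, it crosses the y-axis at y ∈ {-1, 1}.
(d) Fitting integer coefficients to these (and the overall shape) gives p.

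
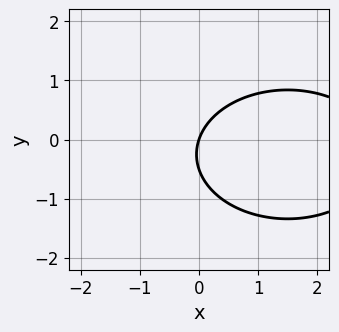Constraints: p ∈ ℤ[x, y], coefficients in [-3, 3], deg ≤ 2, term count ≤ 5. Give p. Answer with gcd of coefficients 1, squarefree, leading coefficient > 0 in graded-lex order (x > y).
First, deg p = 2.
Then, observable constraints: one y-axis crossing is at y = 0; it crosses the x-axis at the gridline x = 0.
Finally, the integer polynomial consistent with all of this is the stated p.

x^2 + 2*y^2 - 3*x + y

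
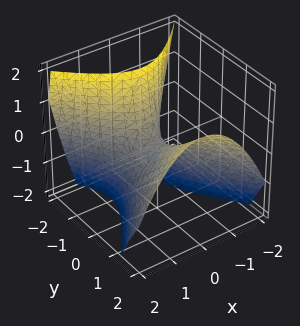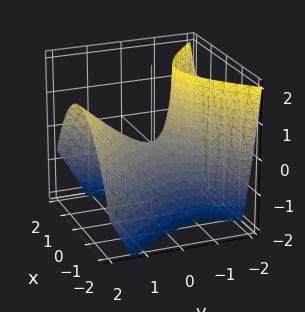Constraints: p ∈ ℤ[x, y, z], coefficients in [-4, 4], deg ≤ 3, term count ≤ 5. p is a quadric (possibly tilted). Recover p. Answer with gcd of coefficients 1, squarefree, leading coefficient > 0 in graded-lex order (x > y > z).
First, the degree is 2 — no degree-1 surface has this shape.
Next, from the axis intercepts and sections: it crosses the x-axis at the gridline x = 0; one z-axis crossing is at z = 0; one y-axis crossing is at y = 0.
Finally, solving for integer coefficients yields p as stated.

3*x^2 - 2*y^2 + 2*y*z + 2*z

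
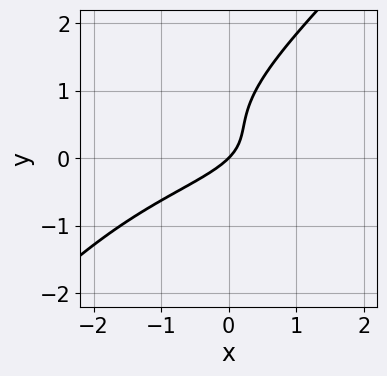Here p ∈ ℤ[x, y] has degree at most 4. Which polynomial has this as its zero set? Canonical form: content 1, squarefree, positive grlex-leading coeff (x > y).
3*x*y^2 - 3*y^3 + 3*y^2 + 2*x - 2*y

(a) deg p = 3. The shape is more complex than any degree-2 curve.
(b) Against the integer gridlines: one x-axis crossing is at x = 0; it meets the y-axis at y = 0 (among the integer gridlines).
(c) Fitting integer coefficients to these (and the overall shape) gives p.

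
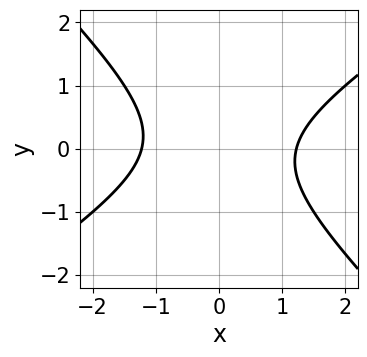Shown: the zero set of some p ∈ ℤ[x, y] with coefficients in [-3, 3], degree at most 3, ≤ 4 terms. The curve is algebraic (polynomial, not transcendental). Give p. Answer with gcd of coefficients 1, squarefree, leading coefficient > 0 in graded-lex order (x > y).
2*x^2 - x*y - 3*y^2 - 3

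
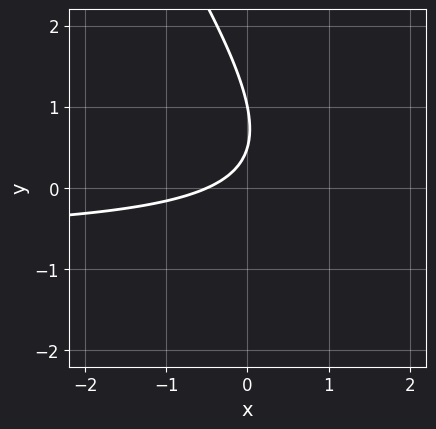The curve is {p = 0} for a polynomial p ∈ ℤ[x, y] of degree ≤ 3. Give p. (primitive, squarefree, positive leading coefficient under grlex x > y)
3*x*y + 2*y^2 + 2*x - 3*y + 1

The degree is 2 — a generic line meets the curve in up to 2 points.
From the axis intercepts and sections: it crosses the y-axis at the gridline y = 1.
Fitting integer coefficients to these (and the overall shape) gives p.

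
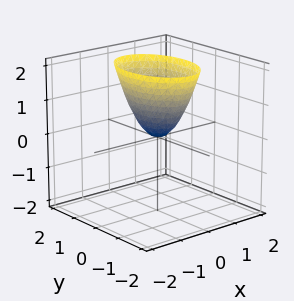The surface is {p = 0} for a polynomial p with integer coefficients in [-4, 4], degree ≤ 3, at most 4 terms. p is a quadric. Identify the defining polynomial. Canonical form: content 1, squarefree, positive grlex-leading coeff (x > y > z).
First, deg p = 2. A single bowl opening along one axis; a quadric.
Next, symmetries: mirror symmetry x ↦ −x ⇒ only even powers of x; the y ↦ −y reflection is a symmetry, so y appears only in even powers.
Next, reading off the gridlines: it crosses the z-axis at the gridline z = 0; it crosses the y-axis at the gridline y = 0; it meets the x-axis at x = 0 (among the integer gridlines).
Finally, fitting integer coefficients to these (and the overall shape) gives p.

2*x^2 + y^2 - z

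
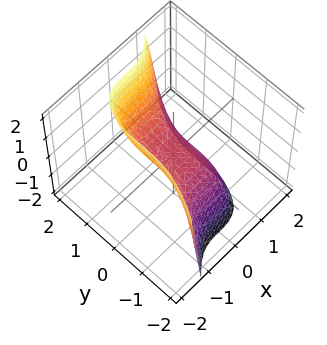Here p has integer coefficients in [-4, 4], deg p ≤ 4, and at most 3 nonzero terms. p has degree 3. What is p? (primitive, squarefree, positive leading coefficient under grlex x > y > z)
3*x^3 - y^3 + 2*z

Degree: no degree-2 surface has this shape, so deg p = 3.
Reading off the gridlines: it meets the x-axis at x = 0 (among the integer gridlines); it crosses the z-axis at the gridline z = 0.
Together with the visible shape, these determine p as stated.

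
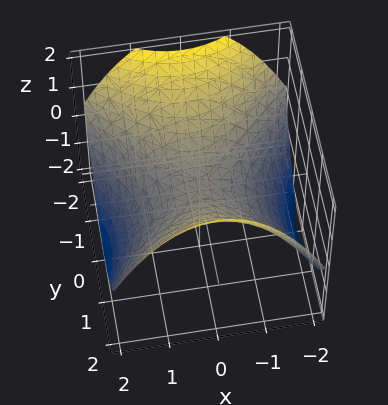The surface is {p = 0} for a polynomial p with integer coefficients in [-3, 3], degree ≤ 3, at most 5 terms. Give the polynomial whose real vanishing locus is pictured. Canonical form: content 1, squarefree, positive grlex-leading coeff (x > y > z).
(a) deg p = 2.
(b) Symmetries: the y ↦ −y reflection is a symmetry, so y appears only in even powers; mirror symmetry x ↦ −x ⇒ only even powers of x.
(c) From the visible intercepts: one z-axis crossing is at z = 0; it crosses the x-axis at the gridline x = 0; one y-axis crossing is at y = 0.
(d) Putting this together gives p.

x^2 - y^2 + 2*z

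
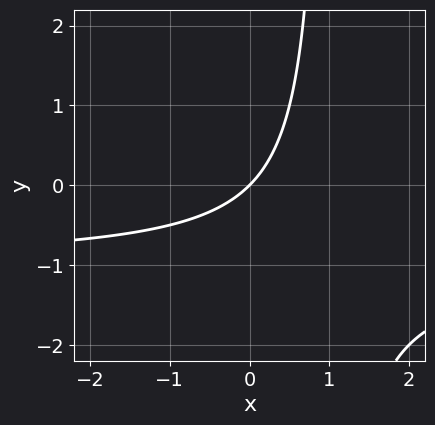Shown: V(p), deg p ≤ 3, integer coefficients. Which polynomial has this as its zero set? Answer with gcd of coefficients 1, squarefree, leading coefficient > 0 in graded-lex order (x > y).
x*y + x - y

(a) The degree is 2 — the shape is more complex than any degree-1 curve.
(b) From the axis intercepts and sections: one y-axis crossing is at y = 0; it crosses the x-axis at the gridline x = 0.
(c) Solving for integer coefficients yields p as stated.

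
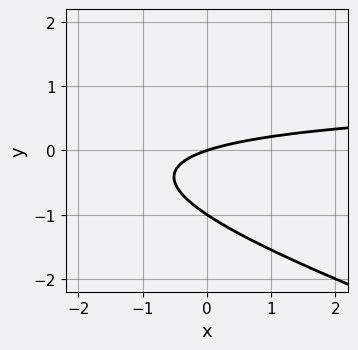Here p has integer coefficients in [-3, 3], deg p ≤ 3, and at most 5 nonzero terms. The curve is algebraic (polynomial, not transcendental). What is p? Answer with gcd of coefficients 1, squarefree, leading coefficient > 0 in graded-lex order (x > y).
(a) The degree is 2 — a generic line meets the curve in up to 2 points.
(b) Reading off the gridlines: among the integer gridlines, it crosses the y-axis at y ∈ {-1, 0}; it meets the x-axis at x = 0 (among the integer gridlines).
(c) Solving for integer coefficients yields p as stated.

x*y + 3*y^2 - x + 3*y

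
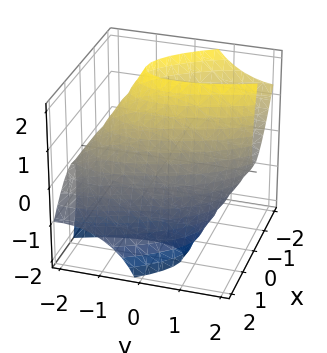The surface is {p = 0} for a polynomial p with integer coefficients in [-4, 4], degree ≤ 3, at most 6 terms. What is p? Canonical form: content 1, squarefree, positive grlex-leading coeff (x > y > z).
1. deg p = 2. The shape is more complex than any degree-1 surface.
2. Observable constraints: among the integer gridlines, it crosses the x-axis at x ∈ {-1, 1}.
3. Together with the visible shape, these determine p as stated.

3*x^2 + 2*x*y + 3*x*z + y^2 + z^2 - 3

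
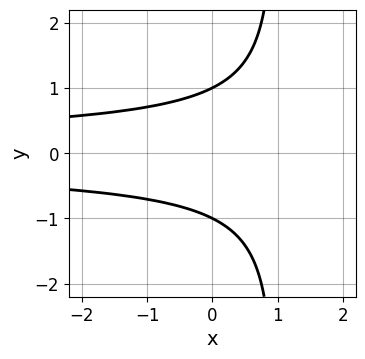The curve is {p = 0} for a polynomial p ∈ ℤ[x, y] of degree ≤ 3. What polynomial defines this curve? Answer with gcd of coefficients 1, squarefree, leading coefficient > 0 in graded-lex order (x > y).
x*y^2 - y^2 + 1

First, the degree is 3 — the shape is more complex than any degree-2 curve.
Next, symmetries: it's symmetric under y → −y, forcing even powers of y.
Next, checking where it meets the axes: the curve avoids every integer x-axis point in the box; the y-axis gridline crossings are at y ∈ {-1, 1}.
Finally, matching integer coefficients to the picture gives p.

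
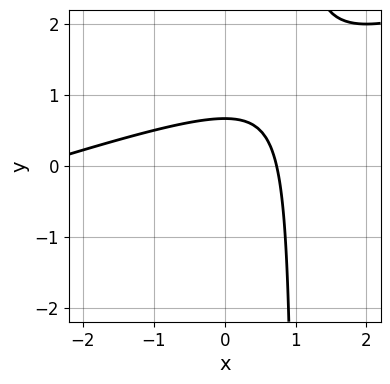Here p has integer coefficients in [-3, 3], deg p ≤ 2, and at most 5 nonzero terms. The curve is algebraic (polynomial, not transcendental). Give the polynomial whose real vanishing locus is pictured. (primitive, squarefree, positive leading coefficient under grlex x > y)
First, degree: a generic line meets the curve in up to 2 points, so deg p = 2.
Finally, matching integer coefficients to the picture gives p.

x^2 - 3*x*y + 2*x + 3*y - 2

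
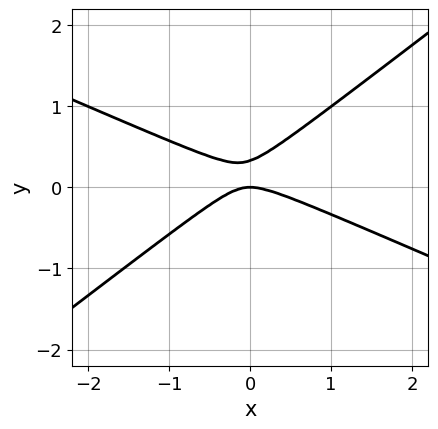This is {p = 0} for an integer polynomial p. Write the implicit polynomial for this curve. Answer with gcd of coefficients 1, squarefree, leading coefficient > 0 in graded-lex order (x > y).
(a) The degree is 2 — no degree-1 curve has this shape.
(b) Reading off the gridlines: it crosses the y-axis at the gridline y = 0; it crosses the x-axis at the gridline x = 0.
(c) Together with the visible shape, these determine p as stated.

x^2 + x*y - 3*y^2 + y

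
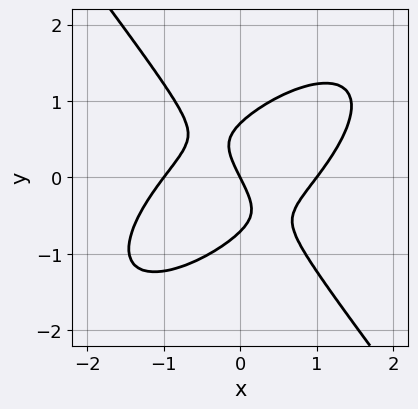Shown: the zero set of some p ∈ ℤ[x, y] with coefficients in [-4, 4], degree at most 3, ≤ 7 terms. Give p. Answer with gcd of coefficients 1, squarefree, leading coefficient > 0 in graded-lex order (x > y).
2*x^3 - 2*x^2*y + 2*y^3 - 2*x - y

Degree: a generic line meets the curve in up to 3 points, so deg p = 3.
Reading off the gridlines: one y-axis crossing is at y = 0; among the integer gridlines, it crosses the x-axis at x ∈ {-1, 0, 1}.
Solving for integer coefficients yields p as stated.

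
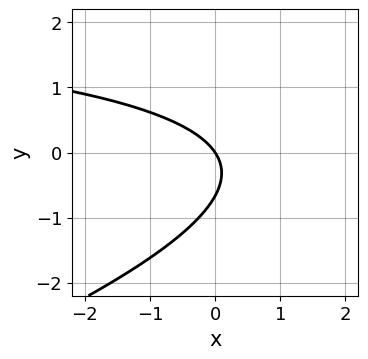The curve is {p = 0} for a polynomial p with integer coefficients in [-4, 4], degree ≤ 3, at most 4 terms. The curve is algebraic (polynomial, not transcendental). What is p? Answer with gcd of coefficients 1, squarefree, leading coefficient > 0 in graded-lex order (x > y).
x*y - 3*y^2 - 3*x - 2*y

deg p = 2.
From the visible intercepts: it crosses the y-axis at the gridline y = 0; one x-axis crossing is at x = 0.
Fitting integer coefficients to these (and the overall shape) gives p.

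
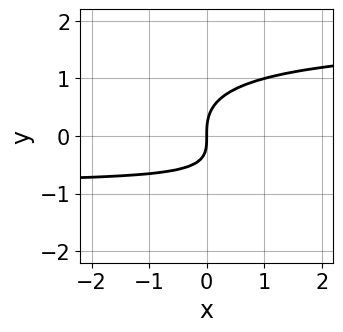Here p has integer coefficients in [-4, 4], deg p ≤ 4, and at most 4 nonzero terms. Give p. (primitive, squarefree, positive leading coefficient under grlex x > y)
(a) The degree is 3 — a generic line meets the curve in up to 3 points.
(b) From the axis intercepts and sections: it crosses the y-axis at the gridline y = 0; it meets the x-axis at x = 0 (among the integer gridlines).
(c) The integer polynomial consistent with all of this is the stated p.

2*x*y^2 + 3*y^3 - 2*x*y - 3*x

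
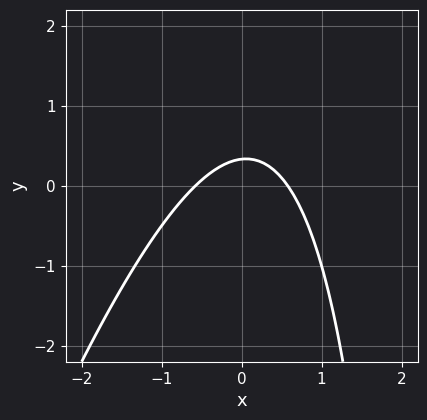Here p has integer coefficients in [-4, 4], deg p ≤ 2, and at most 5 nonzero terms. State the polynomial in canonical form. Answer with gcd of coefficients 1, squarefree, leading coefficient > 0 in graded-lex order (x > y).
deg p = 2. No degree-1 curve has this shape.
Putting this together gives p.

3*x^2 - x*y + 3*y - 1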